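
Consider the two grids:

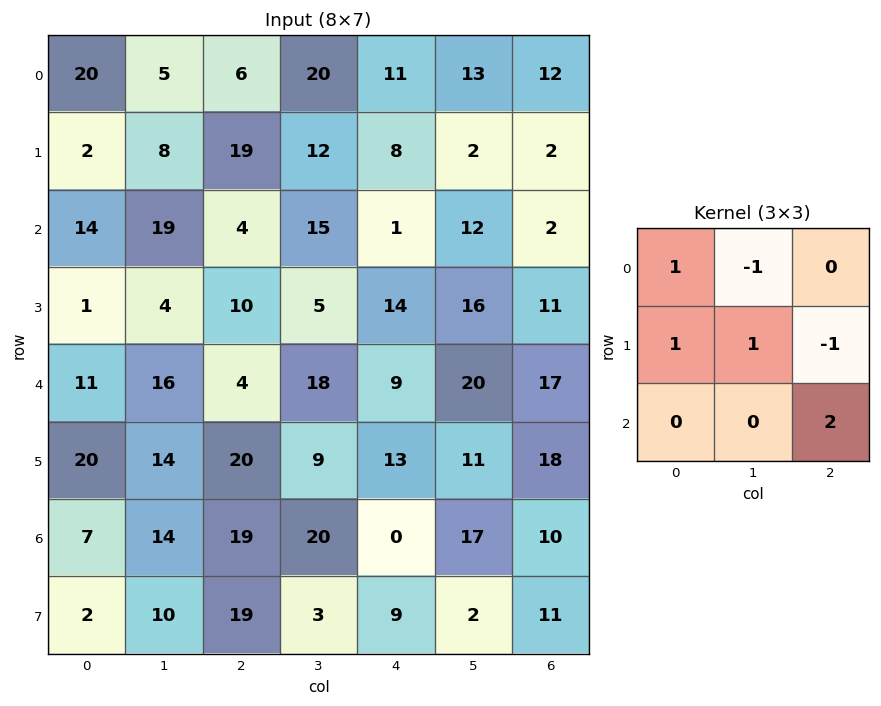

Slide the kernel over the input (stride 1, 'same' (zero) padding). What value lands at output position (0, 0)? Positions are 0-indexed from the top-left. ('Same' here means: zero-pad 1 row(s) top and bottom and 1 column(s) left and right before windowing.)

The receptive field on the zero-padded input at this output position is [0 0 0 / 0 20 5 / 0 2 8]. Elementwise product with the kernel and sum: 0·1 + 0·-1 + 0·1 + 20·1 + 5·-1 + 8·2.

31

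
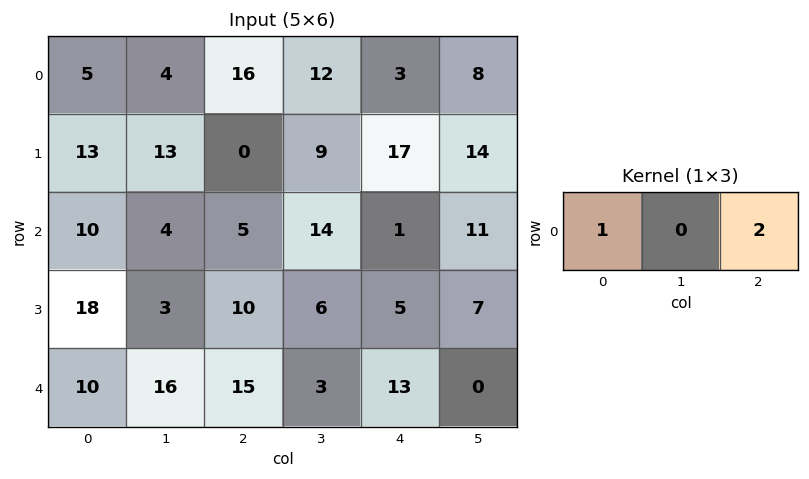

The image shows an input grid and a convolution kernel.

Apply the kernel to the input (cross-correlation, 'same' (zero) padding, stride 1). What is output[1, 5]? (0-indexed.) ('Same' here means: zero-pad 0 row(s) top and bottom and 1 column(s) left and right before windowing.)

17

The receptive field on the zero-padded input at this output position is [17 14 0]. Elementwise product with the kernel and sum: 17·1 + 0·2.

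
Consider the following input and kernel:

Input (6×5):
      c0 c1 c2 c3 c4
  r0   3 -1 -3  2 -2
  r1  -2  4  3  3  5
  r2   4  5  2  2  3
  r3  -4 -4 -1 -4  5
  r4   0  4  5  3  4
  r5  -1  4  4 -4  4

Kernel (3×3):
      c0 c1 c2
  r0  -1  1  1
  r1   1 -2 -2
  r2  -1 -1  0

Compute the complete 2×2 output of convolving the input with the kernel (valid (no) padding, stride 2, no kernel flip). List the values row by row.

Output[0,0]: The receptive field on the input at this output position is [3 -1 -3 / -2 4 3 / 4 5 2]. Elementwise product with the kernel and sum: 3·-1 + -1·1 + -3·1 + -2·1 + 4·-2 + 3·-2 + 4·-1 + 5·-1.
Output[0,1]: The receptive field on the input at this output position is [-3 2 -2 / 3 3 5 / 2 2 3]. Elementwise product with the kernel and sum: -3·-1 + 2·1 + -2·1 + 3·1 + 3·-2 + 5·-2 + 2·-1 + 2·-1.

-32 -14
5 -8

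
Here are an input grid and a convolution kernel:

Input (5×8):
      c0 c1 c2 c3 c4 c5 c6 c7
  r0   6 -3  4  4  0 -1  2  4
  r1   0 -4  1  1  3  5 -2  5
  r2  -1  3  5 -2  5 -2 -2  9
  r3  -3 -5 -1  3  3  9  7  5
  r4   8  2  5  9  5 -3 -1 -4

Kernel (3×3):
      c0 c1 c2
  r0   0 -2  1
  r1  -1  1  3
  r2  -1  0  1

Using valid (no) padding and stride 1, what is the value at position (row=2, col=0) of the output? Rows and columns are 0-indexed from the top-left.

The receptive field on the input at this output position is [-1 3 5 / -3 -5 -1 / 8 2 5]. Elementwise product with the kernel and sum: 3·-2 + 5·1 + -3·-1 + -5·1 + -1·3 + 8·-1 + 5·1.

-9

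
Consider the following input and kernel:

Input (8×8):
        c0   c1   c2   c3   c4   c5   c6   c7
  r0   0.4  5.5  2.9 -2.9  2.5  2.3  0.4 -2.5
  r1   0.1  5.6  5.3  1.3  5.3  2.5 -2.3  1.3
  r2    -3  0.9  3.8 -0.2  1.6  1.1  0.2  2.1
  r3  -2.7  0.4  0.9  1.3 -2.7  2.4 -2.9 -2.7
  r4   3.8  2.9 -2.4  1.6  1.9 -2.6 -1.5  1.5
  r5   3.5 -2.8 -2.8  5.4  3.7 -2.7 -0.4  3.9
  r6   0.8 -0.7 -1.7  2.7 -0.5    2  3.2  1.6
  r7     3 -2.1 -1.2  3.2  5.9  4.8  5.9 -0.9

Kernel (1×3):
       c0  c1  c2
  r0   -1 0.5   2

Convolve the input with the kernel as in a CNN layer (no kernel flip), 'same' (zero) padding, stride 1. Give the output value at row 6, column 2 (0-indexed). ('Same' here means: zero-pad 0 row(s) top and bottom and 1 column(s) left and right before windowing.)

The receptive field on the zero-padded input at this output position is [-0.7 -1.7 2.7]. Elementwise product with the kernel and sum: -0.7·-1 + -1.7·0.5 + 2.7·2.

5.25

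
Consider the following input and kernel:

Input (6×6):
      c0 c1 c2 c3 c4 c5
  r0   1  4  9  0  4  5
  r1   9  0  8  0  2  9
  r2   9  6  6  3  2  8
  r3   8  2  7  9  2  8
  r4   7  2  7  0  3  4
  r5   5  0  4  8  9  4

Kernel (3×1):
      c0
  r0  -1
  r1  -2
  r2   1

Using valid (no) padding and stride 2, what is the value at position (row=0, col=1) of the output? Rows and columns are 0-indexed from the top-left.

-19

The receptive field on the input at this output position is [9 / 8 / 6]. Elementwise product with the kernel and sum: 9·-1 + 8·-2 + 6·1.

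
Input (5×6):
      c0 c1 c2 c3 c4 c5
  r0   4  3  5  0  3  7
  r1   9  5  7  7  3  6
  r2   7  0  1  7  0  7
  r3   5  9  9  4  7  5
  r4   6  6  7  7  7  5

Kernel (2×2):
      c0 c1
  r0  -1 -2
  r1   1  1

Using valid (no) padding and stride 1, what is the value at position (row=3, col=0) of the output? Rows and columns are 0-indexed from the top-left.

The receptive field on the input at this output position is [5 9 / 6 6]. Elementwise product with the kernel and sum: 5·-1 + 9·-2 + 6·1 + 6·1.

-11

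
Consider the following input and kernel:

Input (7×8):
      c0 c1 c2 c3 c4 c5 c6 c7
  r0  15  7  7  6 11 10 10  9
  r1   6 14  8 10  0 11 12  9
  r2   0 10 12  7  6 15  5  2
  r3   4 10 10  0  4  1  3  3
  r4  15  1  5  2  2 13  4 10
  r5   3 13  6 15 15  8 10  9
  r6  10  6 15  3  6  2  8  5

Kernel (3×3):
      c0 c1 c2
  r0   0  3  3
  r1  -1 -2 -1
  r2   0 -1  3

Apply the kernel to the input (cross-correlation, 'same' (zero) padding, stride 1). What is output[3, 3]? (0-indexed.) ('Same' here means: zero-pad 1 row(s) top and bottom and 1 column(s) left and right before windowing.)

29

The receptive field on the zero-padded input at this output position is [12 7 6 / 10 0 4 / 5 2 2]. Elementwise product with the kernel and sum: 7·3 + 6·3 + 10·-1 + 0·-2 + 4·-1 + 2·-1 + 2·3.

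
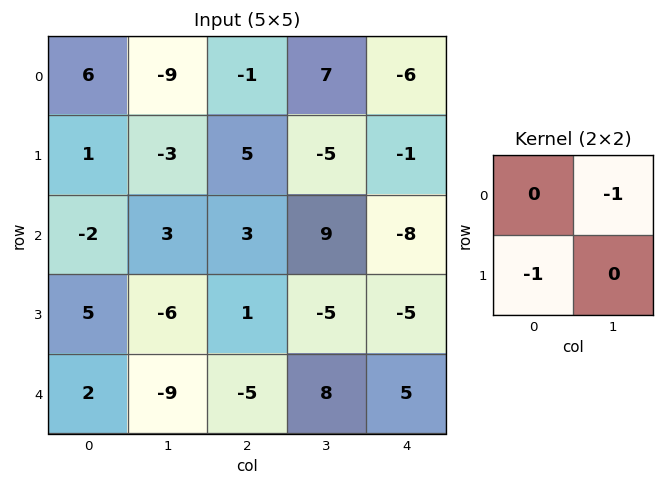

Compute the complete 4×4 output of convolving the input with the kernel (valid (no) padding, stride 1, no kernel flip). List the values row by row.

8 4 -12 11
5 -8 2 -8
-8 3 -10 13
4 8 10 -3

Output[0,0]: The receptive field on the input at this output position is [6 -9 / 1 -3]. Elementwise product with the kernel and sum: -9·-1 + 1·-1.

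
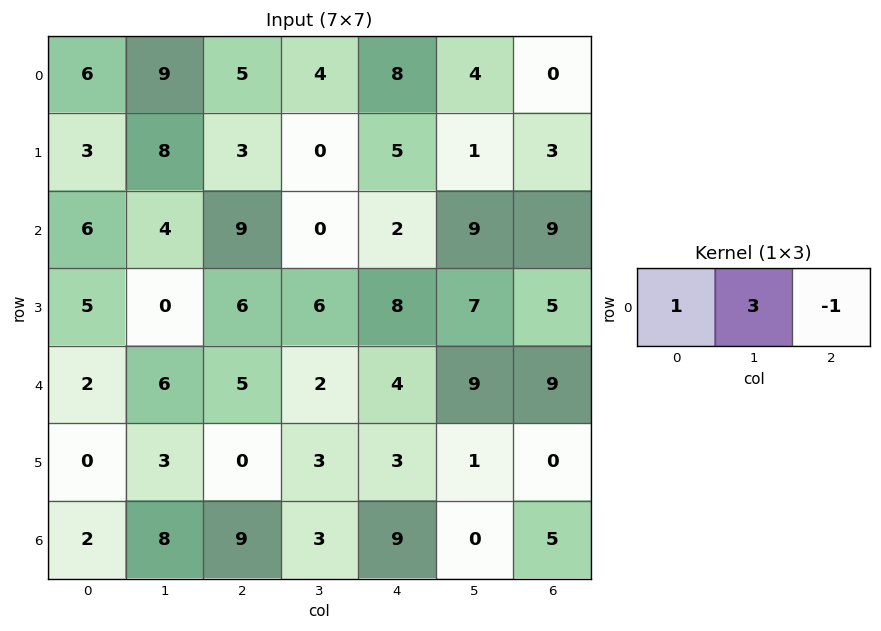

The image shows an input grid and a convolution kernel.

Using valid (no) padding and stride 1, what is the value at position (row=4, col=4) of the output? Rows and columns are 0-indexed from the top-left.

22

The receptive field on the input at this output position is [4 9 9]. Elementwise product with the kernel and sum: 4·1 + 9·3 + 9·-1.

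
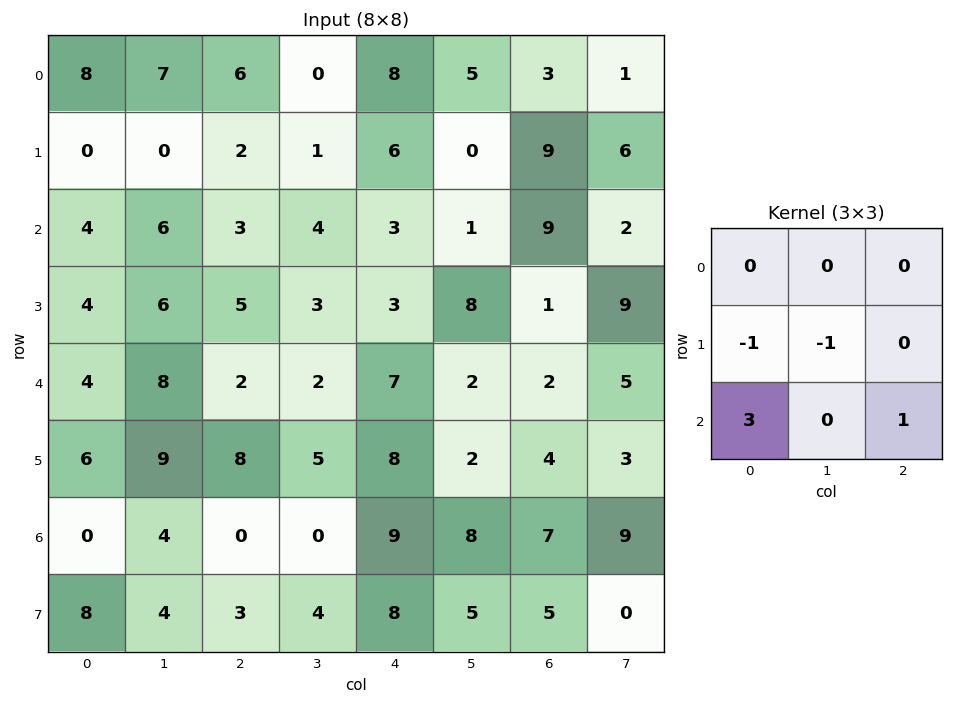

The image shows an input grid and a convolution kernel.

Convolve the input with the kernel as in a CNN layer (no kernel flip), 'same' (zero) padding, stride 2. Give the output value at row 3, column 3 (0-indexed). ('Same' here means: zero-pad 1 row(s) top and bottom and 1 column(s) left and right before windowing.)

0

The receptive field on the zero-padded input at this output position is [2 4 3 / 8 7 9 / 5 5 0]. Elementwise product with the kernel and sum: 8·-1 + 7·-1 + 5·3 + 0·1.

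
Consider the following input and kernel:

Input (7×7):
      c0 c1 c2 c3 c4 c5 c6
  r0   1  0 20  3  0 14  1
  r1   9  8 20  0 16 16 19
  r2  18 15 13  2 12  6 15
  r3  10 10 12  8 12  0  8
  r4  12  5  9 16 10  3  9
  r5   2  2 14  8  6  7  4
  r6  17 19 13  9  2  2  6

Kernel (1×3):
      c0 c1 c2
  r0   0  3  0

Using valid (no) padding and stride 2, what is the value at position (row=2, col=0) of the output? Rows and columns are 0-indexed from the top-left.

15

The receptive field on the input at this output position is [12 5 9]. Elementwise product with the kernel and sum: 5·3.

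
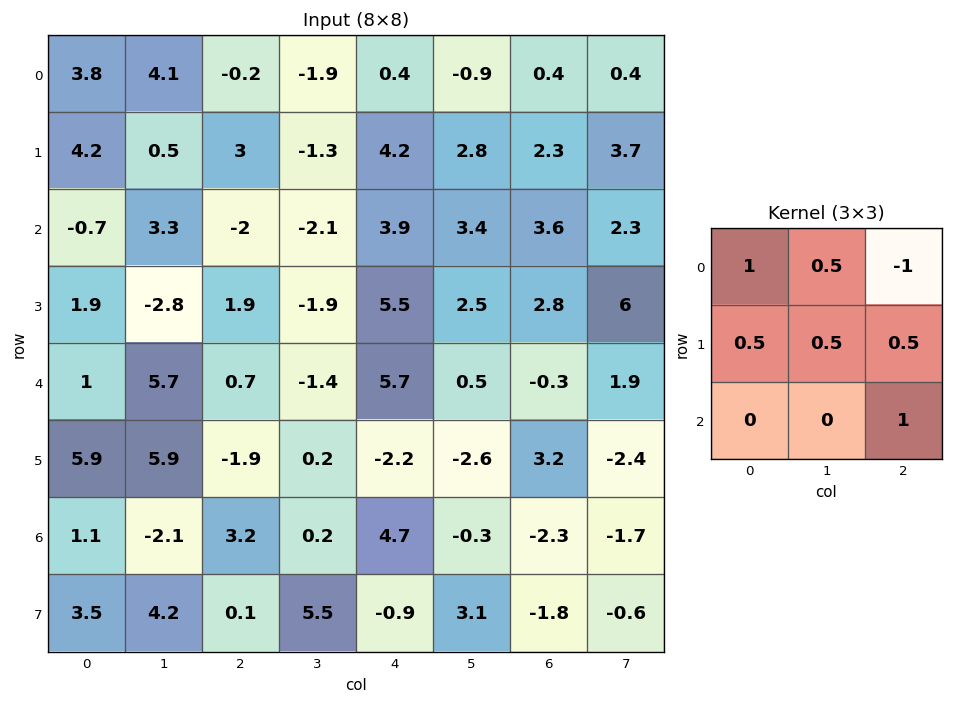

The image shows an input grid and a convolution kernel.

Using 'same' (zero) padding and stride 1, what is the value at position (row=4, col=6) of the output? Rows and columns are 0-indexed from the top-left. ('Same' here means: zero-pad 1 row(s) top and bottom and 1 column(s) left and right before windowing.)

-3.45

The receptive field on the zero-padded input at this output position is [2.5 2.8 6 / 0.5 -0.3 1.9 / -2.6 3.2 -2.4]. Elementwise product with the kernel and sum: 2.5·1 + 2.8·0.5 + 6·-1 + 0.5·0.5 + -0.3·0.5 + 1.9·0.5 + -2.4·1.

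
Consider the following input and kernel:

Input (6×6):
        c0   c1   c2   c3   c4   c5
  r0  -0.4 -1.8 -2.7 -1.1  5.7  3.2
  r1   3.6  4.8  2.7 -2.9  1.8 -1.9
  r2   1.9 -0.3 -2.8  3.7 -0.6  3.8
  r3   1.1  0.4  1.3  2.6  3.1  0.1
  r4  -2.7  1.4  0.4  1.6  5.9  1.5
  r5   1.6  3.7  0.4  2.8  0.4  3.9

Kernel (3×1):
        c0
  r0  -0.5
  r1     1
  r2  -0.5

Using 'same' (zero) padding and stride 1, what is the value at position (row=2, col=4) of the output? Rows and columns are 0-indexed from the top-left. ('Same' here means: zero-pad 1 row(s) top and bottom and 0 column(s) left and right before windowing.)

-3.05

The receptive field on the zero-padded input at this output position is [1.8 / -0.6 / 3.1]. Elementwise product with the kernel and sum: 1.8·-0.5 + -0.6·1 + 3.1·-0.5.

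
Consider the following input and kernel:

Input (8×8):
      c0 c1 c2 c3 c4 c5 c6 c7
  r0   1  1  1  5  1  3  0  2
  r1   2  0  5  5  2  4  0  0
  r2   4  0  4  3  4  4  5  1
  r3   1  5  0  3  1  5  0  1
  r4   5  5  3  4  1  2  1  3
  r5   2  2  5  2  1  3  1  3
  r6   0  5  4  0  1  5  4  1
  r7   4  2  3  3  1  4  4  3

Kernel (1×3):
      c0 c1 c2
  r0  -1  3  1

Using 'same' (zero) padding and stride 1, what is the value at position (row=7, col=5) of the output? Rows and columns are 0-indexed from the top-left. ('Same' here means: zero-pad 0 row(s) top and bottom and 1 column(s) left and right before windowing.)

15

The receptive field on the zero-padded input at this output position is [1 4 4]. Elementwise product with the kernel and sum: 1·-1 + 4·3 + 4·1.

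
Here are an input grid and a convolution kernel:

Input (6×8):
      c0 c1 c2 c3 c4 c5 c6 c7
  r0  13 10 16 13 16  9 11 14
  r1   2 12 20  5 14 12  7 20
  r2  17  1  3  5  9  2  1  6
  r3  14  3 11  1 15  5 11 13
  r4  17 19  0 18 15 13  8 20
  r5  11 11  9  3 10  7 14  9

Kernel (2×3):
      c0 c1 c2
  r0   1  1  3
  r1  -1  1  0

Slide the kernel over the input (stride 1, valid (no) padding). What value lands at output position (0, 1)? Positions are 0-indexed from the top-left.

73

The receptive field on the input at this output position is [10 16 13 / 12 20 5]. Elementwise product with the kernel and sum: 10·1 + 16·1 + 13·3 + 12·-1 + 20·1.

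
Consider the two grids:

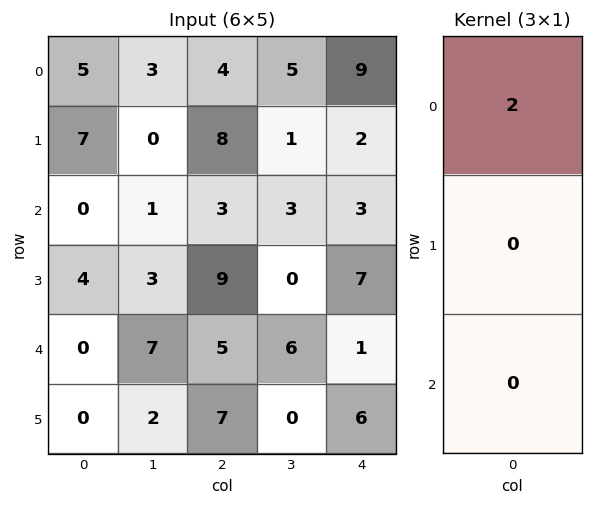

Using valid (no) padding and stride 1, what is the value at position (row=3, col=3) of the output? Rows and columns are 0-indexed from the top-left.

The receptive field on the input at this output position is [0 / 6 / 0]. Elementwise product with the kernel and sum: 0·2.

0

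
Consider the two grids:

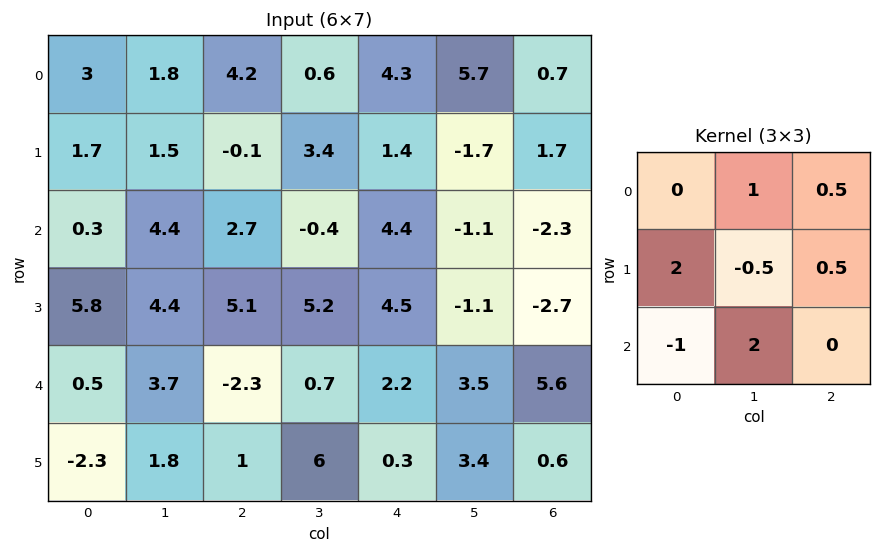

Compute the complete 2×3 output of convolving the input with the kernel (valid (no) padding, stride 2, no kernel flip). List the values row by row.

Output[0,0]: The receptive field on the input at this output position is [3 1.8 4.2 / 1.7 1.5 -0.1 / 0.3 4.4 2.7]. Elementwise product with the kernel and sum: 1.8·1 + 4.2·0.5 + 1.7·2 + 1.5·-0.5 + -0.1·0.5 + 0.3·-1 + 4.4·2.
Output[0,1]: The receptive field on the input at this output position is [4.2 0.6 4.3 / -0.1 3.4 1.4 / 2.7 -0.4 4.4]. Elementwise product with the kernel and sum: 0.6·1 + 4.3·0.5 + -0.1·2 + 3.4·-0.5 + 1.4·0.5 + 2.7·-1 + -0.4·2.

15 -1.95 3.95
24.6 15.35 10.75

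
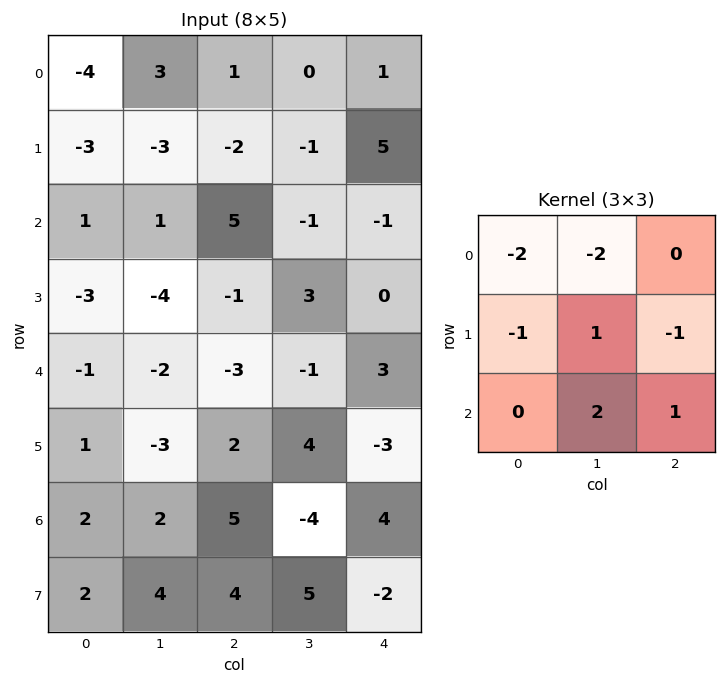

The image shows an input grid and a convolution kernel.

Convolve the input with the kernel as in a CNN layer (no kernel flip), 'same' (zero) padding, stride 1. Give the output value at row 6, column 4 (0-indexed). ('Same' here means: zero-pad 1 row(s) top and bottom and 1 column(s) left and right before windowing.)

The receptive field on the zero-padded input at this output position is [4 -3 0 / -4 4 0 / 5 -2 0]. Elementwise product with the kernel and sum: 4·-2 + -3·-2 + -4·-1 + 4·1 + 0·-1 + -2·2 + 0·1.

2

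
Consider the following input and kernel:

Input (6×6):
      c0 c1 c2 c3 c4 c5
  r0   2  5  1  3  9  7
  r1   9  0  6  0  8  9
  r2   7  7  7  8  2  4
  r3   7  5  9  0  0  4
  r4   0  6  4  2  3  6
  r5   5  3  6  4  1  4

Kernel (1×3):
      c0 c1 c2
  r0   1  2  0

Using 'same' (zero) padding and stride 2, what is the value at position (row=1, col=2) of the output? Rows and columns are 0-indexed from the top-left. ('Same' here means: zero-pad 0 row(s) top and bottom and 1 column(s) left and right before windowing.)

The receptive field on the zero-padded input at this output position is [8 2 4]. Elementwise product with the kernel and sum: 8·1 + 2·2.

12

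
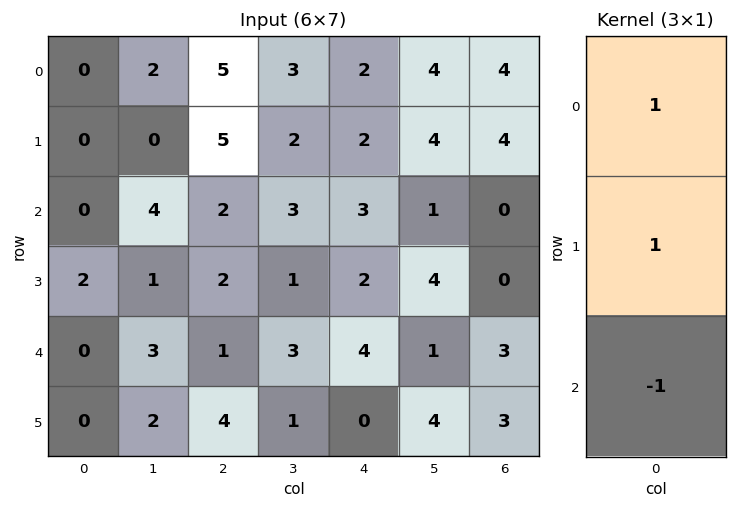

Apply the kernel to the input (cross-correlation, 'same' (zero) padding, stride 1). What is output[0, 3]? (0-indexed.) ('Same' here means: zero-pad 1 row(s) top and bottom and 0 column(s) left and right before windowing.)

1

The receptive field on the zero-padded input at this output position is [0 / 3 / 2]. Elementwise product with the kernel and sum: 0·1 + 3·1 + 2·-1.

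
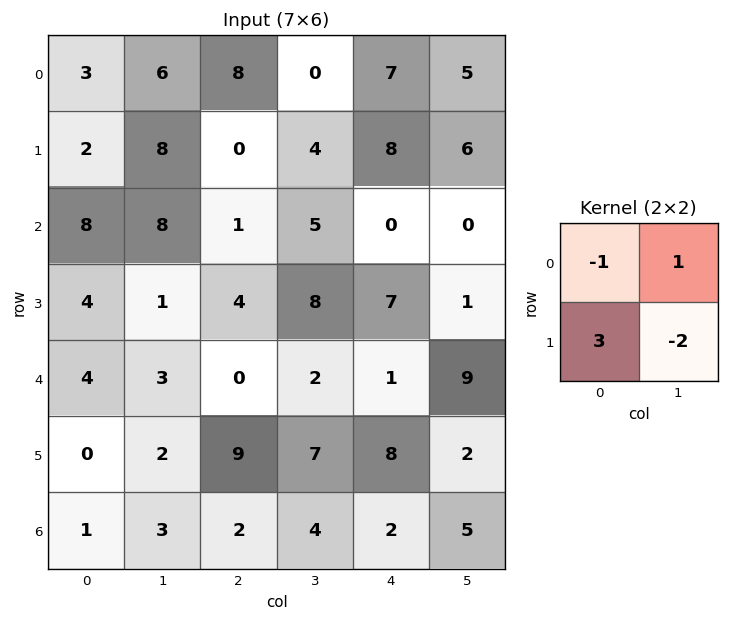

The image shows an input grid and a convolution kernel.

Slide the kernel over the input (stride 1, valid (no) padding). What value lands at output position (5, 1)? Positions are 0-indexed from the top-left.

The receptive field on the input at this output position is [2 9 / 3 2]. Elementwise product with the kernel and sum: 2·-1 + 9·1 + 3·3 + 2·-2.

12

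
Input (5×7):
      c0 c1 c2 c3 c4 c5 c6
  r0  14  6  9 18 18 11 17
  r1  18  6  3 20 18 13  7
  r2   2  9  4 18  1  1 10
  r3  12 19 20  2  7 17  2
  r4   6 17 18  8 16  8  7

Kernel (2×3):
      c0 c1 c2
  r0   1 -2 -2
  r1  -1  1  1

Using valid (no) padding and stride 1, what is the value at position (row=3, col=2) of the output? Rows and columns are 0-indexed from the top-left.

8

The receptive field on the input at this output position is [20 2 7 / 18 8 16]. Elementwise product with the kernel and sum: 20·1 + 2·-2 + 7·-2 + 18·-1 + 8·1 + 16·1.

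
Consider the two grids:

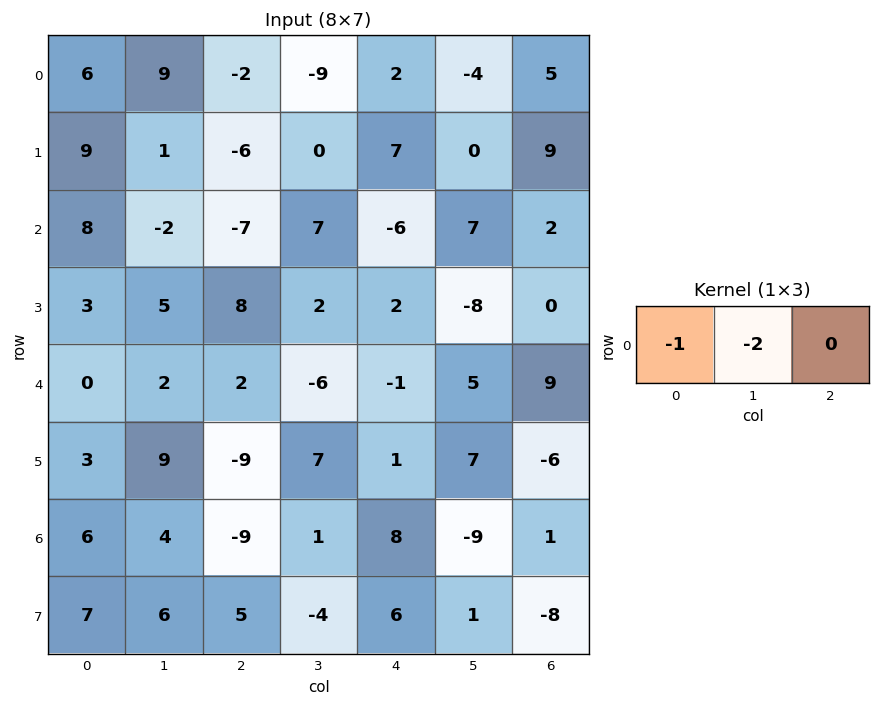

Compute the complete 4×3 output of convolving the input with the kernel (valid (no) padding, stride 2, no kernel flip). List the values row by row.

-24 20 6
-4 -7 -8
-4 10 -9
-14 7 10

Output[0,0]: The receptive field on the input at this output position is [6 9 -2]. Elementwise product with the kernel and sum: 6·-1 + 9·-2.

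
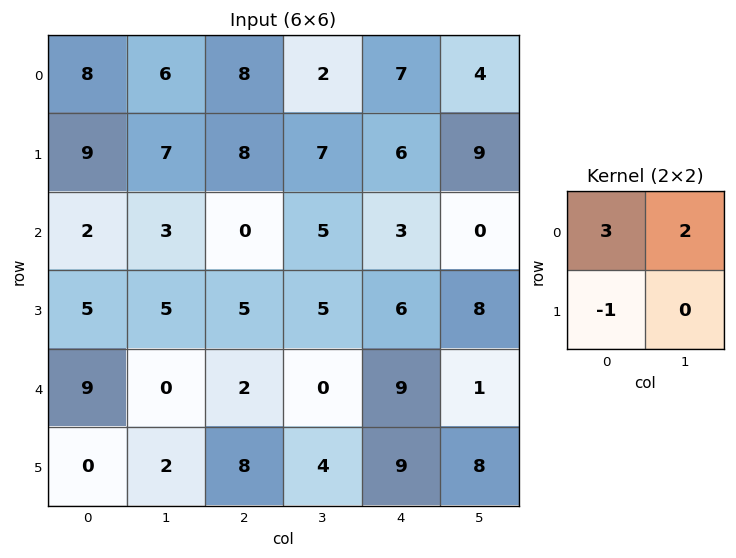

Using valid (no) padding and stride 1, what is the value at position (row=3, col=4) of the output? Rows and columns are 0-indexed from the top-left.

25

The receptive field on the input at this output position is [6 8 / 9 1]. Elementwise product with the kernel and sum: 6·3 + 8·2 + 9·-1.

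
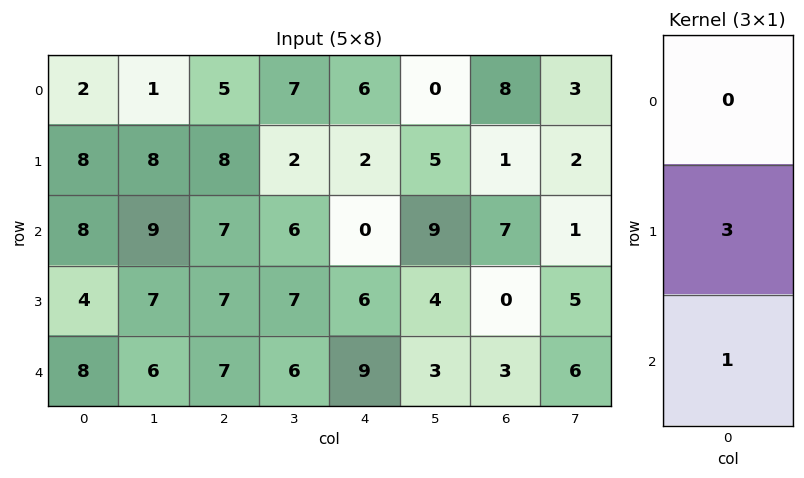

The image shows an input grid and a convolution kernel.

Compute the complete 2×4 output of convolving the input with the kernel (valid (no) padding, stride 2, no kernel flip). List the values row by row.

Output[0,0]: The receptive field on the input at this output position is [2 / 8 / 8]. Elementwise product with the kernel and sum: 8·3 + 8·1.

32 31 6 10
20 28 27 3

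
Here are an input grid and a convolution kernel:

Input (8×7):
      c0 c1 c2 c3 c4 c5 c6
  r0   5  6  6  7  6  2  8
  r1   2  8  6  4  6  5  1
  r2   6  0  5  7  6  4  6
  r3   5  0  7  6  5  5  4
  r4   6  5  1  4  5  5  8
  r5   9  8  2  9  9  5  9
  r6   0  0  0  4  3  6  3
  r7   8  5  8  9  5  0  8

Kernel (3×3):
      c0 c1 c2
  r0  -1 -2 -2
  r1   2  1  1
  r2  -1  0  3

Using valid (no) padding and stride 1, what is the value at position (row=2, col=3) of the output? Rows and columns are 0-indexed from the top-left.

6

The receptive field on the input at this output position is [7 6 4 / 6 5 5 / 4 5 5]. Elementwise product with the kernel and sum: 7·-1 + 6·-2 + 4·-2 + 6·2 + 5·1 + 5·1 + 4·-1 + 5·3.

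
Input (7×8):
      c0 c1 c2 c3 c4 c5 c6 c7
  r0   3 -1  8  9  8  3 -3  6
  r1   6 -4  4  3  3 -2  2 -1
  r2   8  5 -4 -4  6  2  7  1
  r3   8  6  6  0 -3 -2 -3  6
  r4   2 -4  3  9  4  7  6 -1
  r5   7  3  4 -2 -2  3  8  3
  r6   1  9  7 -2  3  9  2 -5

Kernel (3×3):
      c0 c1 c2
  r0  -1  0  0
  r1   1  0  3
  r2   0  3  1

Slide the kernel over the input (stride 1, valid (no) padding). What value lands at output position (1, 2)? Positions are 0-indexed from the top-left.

The receptive field on the input at this output position is [4 3 3 / -4 -4 6 / 6 0 -3]. Elementwise product with the kernel and sum: 4·-1 + -4·1 + 6·3 + 0·3 + -3·1.

7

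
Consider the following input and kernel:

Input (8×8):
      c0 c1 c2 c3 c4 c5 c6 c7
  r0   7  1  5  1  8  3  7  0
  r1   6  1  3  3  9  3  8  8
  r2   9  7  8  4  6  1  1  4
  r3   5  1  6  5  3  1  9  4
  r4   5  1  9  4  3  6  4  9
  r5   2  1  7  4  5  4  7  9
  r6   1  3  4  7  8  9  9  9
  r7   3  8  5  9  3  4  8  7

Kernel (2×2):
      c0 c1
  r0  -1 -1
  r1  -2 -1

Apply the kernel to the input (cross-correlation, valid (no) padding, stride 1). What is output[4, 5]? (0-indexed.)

The receptive field on the input at this output position is [6 4 / 4 7]. Elementwise product with the kernel and sum: 6·-1 + 4·-1 + 4·-2 + 7·-1.

-25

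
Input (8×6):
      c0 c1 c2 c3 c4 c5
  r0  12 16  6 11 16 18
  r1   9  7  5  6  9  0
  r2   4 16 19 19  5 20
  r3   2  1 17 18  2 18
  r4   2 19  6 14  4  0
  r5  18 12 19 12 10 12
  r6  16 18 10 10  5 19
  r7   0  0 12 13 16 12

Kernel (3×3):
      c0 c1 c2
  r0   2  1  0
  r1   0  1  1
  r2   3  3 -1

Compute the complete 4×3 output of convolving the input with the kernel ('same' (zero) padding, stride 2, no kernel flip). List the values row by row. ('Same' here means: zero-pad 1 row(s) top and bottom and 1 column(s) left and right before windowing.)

Output[0,0]: The receptive field on the zero-padded input at this output position is [0 0 0 / 0 12 16 / 0 9 7]. Elementwise product with the kernel and sum: 0·2 + 0·1 + 12·1 + 16·1 + 0·3 + 9·3 + 7·-1.

48 47 79
34 93 88
65 120 96
52 86 133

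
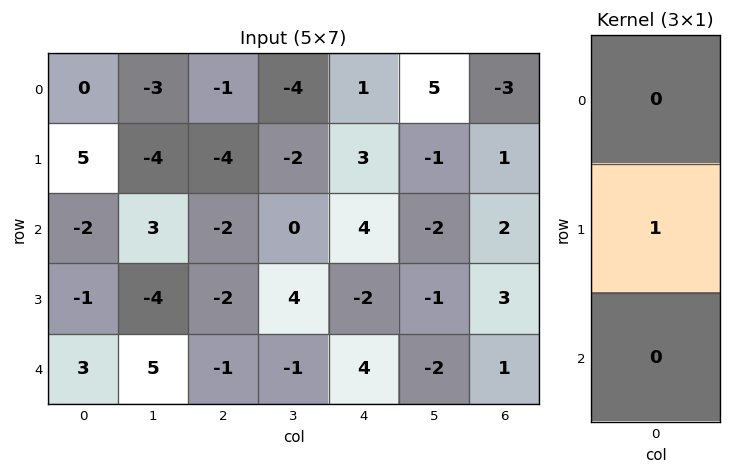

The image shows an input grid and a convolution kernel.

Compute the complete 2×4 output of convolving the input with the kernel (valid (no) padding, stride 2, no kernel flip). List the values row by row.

5 -4 3 1
-1 -2 -2 3

Output[0,0]: The receptive field on the input at this output position is [0 / 5 / -2]. Elementwise product with the kernel and sum: 5·1.
Output[0,1]: The receptive field on the input at this output position is [-1 / -4 / -2]. Elementwise product with the kernel and sum: -4·1.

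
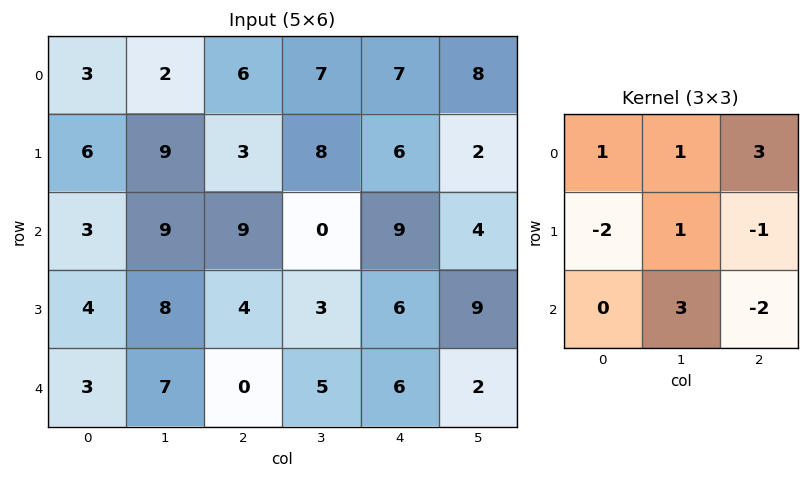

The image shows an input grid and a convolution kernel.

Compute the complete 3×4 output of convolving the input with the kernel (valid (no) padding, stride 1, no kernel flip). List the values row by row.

Output[0,0]: The receptive field on the input at this output position is [3 2 6 / 6 9 3 / 3 9 9]. Elementwise product with the kernel and sum: 3·1 + 2·1 + 6·3 + 6·-2 + 9·1 + 3·-1 + 9·3 + 9·-2.
Output[0,1]: The receptive field on the input at this output position is [2 6 7 / 9 3 8 / 9 9 0]. Elementwise product with the kernel and sum: 2·1 + 6·1 + 7·3 + 9·-2 + 3·1 + 8·-1 + 9·3 + 0·-2.

26 33 12 45
34 33 -1 25
56 -7 28 26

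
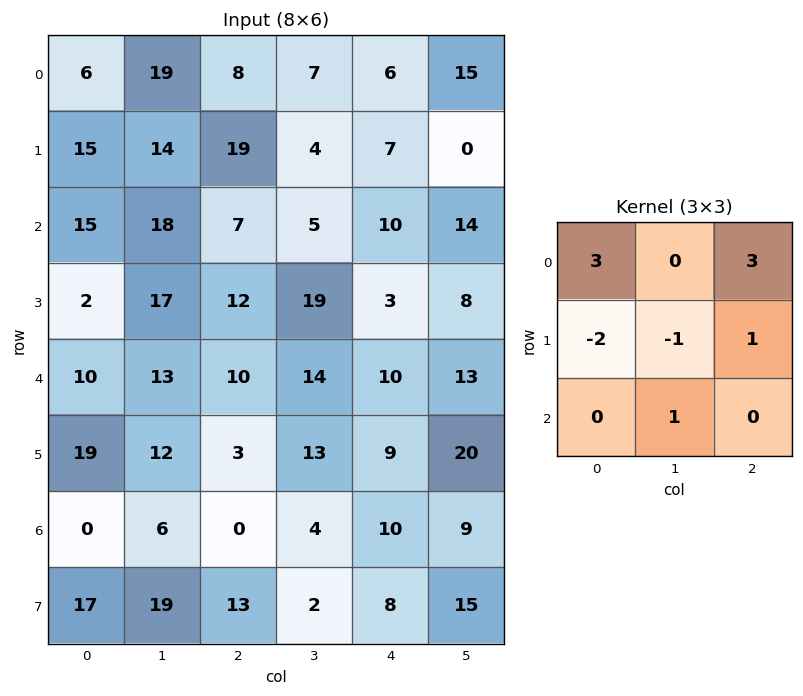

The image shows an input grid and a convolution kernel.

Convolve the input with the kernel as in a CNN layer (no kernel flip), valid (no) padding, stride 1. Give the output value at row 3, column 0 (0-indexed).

31

The receptive field on the input at this output position is [2 17 12 / 10 13 10 / 19 12 3]. Elementwise product with the kernel and sum: 2·3 + 12·3 + 10·-2 + 13·-1 + 10·1 + 12·1.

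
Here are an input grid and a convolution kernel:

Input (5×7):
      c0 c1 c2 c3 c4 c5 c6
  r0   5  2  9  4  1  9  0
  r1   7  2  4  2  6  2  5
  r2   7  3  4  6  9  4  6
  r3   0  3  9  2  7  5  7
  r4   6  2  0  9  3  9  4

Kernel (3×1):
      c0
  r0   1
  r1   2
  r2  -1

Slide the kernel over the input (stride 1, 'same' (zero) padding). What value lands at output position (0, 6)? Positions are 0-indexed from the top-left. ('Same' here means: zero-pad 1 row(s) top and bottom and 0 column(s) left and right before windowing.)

The receptive field on the zero-padded input at this output position is [0 / 0 / 5]. Elementwise product with the kernel and sum: 0·1 + 0·2 + 5·-1.

-5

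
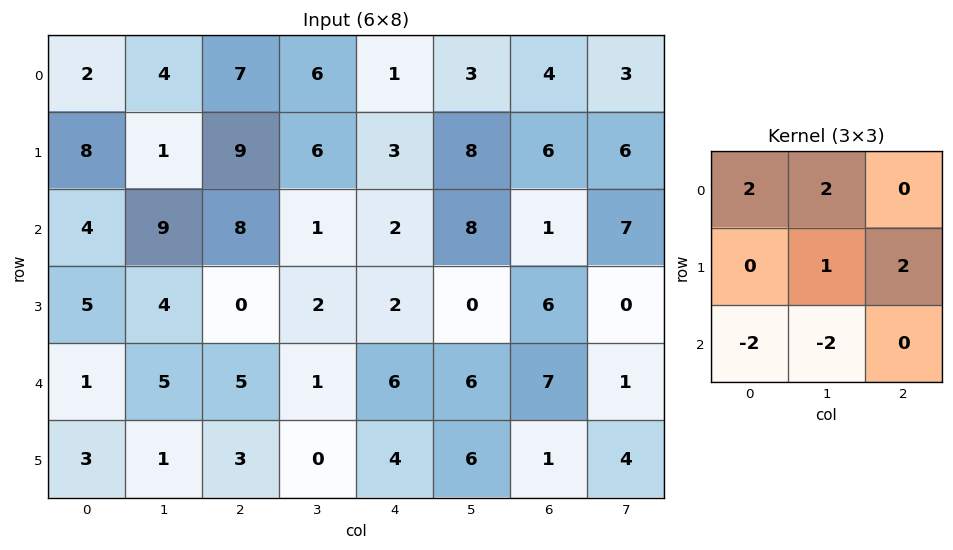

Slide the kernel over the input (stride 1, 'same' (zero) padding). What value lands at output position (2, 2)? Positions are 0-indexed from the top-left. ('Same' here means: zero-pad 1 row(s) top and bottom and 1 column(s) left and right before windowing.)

22

The receptive field on the zero-padded input at this output position is [1 9 6 / 9 8 1 / 4 0 2]. Elementwise product with the kernel and sum: 1·2 + 9·2 + 8·1 + 1·2 + 4·-2 + 0·-2.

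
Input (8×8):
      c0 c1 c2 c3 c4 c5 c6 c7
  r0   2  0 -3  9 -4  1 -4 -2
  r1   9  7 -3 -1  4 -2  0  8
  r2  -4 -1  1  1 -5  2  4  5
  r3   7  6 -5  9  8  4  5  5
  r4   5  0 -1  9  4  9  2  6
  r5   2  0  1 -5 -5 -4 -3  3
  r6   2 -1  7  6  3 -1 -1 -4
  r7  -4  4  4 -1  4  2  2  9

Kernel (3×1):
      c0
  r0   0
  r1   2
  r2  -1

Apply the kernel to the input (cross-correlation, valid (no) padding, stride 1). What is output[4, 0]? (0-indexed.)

The receptive field on the input at this output position is [5 / 2 / 2]. Elementwise product with the kernel and sum: 2·2 + 2·-1.

2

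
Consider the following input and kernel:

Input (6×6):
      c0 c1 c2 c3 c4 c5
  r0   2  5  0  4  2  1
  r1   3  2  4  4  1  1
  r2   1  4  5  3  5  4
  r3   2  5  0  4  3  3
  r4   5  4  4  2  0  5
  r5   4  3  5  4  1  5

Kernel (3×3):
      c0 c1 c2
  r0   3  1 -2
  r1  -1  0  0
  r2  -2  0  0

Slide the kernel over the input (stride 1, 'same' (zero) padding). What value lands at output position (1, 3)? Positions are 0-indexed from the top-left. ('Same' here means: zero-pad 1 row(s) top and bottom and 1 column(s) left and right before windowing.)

-14

The receptive field on the zero-padded input at this output position is [0 4 2 / 4 4 1 / 5 3 5]. Elementwise product with the kernel and sum: 0·3 + 4·1 + 2·-2 + 4·-1 + 5·-2.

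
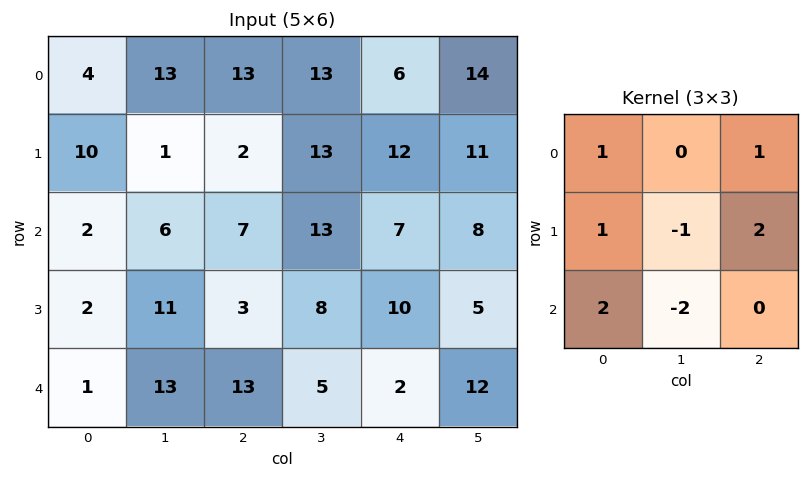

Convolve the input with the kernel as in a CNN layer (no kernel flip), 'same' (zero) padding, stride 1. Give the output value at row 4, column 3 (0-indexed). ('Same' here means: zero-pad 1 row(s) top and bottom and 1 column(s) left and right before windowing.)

25

The receptive field on the zero-padded input at this output position is [3 8 10 / 13 5 2 / 0 0 0]. Elementwise product with the kernel and sum: 3·1 + 10·1 + 13·1 + 5·-1 + 2·2 + 0·2 + 0·-2.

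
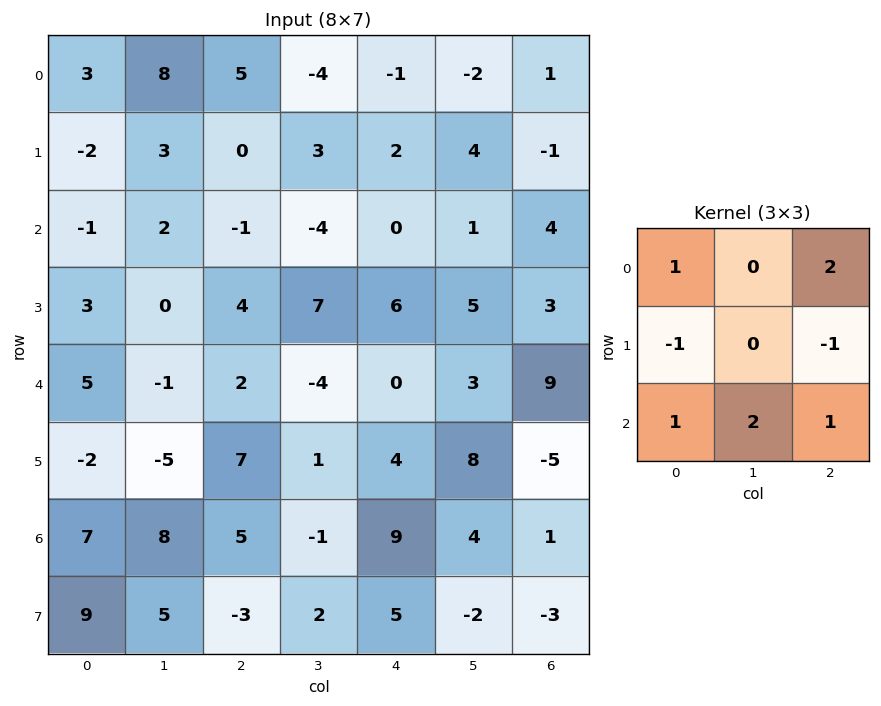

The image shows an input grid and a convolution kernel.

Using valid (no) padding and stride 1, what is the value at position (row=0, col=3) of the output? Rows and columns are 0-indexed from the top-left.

-18

The receptive field on the input at this output position is [-4 -1 -2 / 3 2 4 / -4 0 1]. Elementwise product with the kernel and sum: -4·1 + -2·2 + 3·-1 + 4·-1 + -4·1 + 0·2 + 1·1.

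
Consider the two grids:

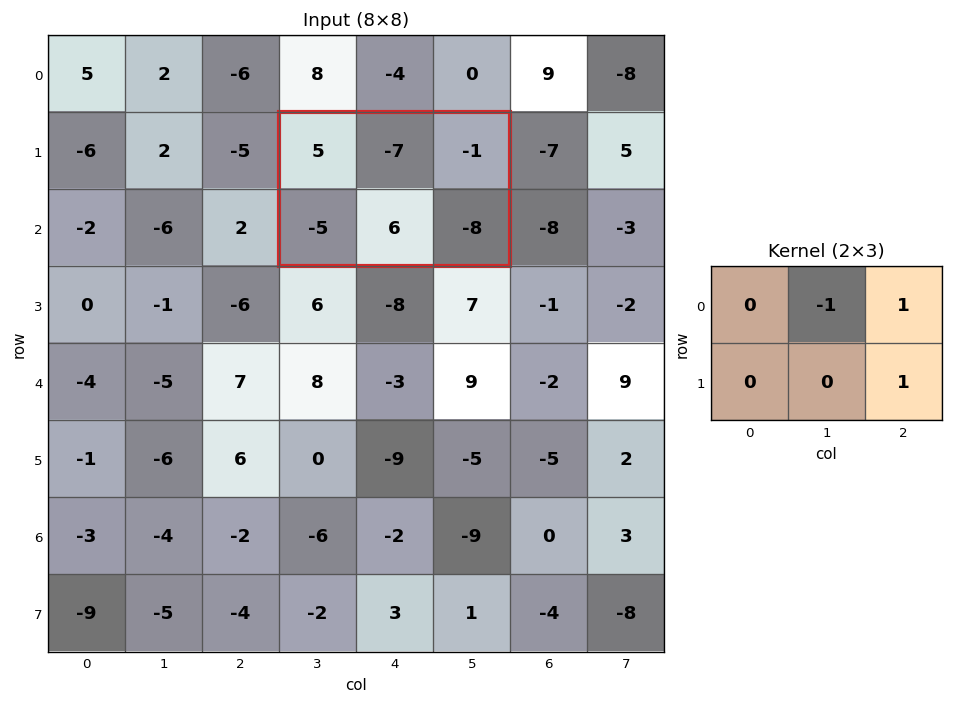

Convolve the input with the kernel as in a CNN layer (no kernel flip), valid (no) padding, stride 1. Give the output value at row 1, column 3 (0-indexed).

-2

The receptive field on the input at this output position is [5 -7 -1 / -5 6 -8]. Elementwise product with the kernel and sum: -7·-1 + -1·1 + -8·1.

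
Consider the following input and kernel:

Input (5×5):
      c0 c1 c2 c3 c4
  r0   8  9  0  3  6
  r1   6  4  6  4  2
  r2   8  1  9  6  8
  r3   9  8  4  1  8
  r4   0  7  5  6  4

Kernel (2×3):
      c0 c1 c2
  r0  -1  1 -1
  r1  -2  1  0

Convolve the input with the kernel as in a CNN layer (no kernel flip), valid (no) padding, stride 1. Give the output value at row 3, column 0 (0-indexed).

2

The receptive field on the input at this output position is [9 8 4 / 0 7 5]. Elementwise product with the kernel and sum: 9·-1 + 8·1 + 4·-1 + 0·-2 + 7·1.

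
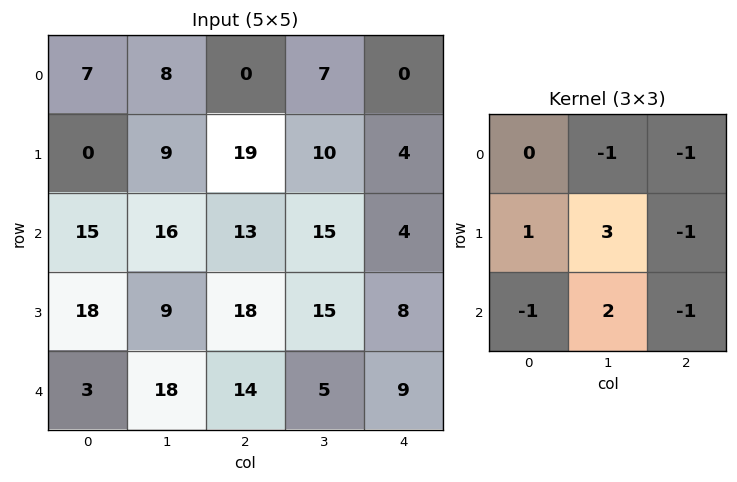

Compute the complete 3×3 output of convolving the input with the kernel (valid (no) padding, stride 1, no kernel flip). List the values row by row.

4 44 51
4 23 44
17 25 23

Output[0,0]: The receptive field on the input at this output position is [7 8 0 / 0 9 19 / 15 16 13]. Elementwise product with the kernel and sum: 8·-1 + 0·-1 + 0·1 + 9·3 + 19·-1 + 15·-1 + 16·2 + 13·-1.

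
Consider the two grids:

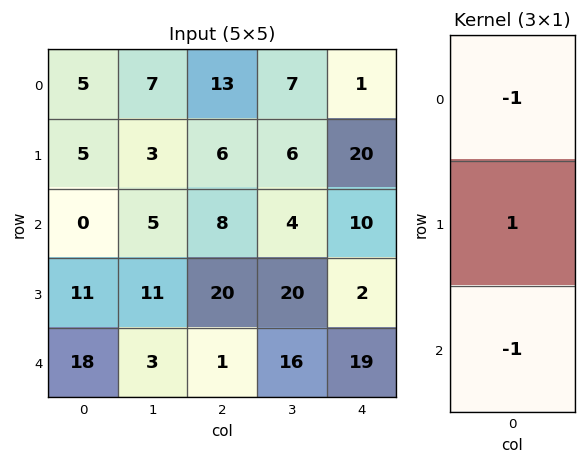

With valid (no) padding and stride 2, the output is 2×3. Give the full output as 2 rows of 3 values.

Output[0,0]: The receptive field on the input at this output position is [5 / 5 / 0]. Elementwise product with the kernel and sum: 5·-1 + 5·1 + 0·-1.

0 -15 9
-7 11 -27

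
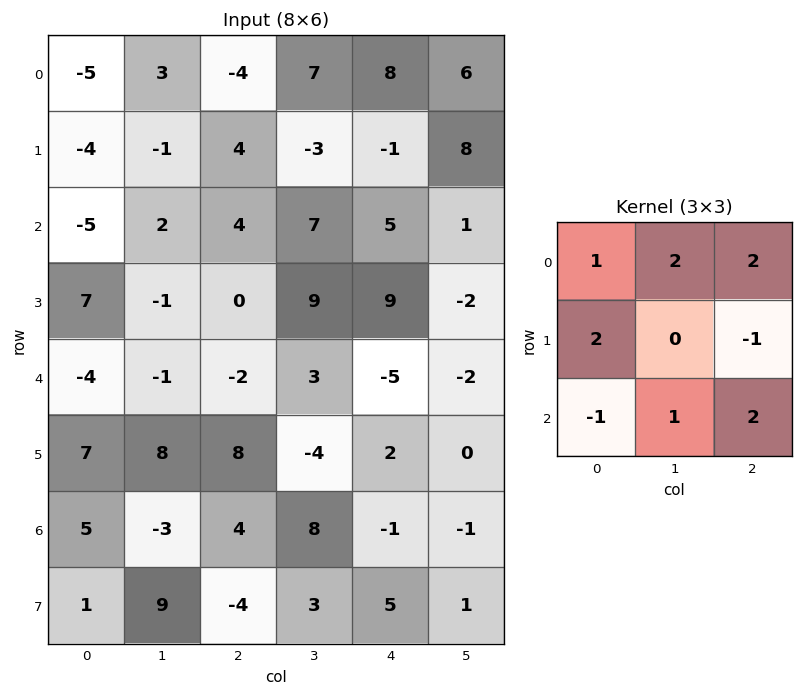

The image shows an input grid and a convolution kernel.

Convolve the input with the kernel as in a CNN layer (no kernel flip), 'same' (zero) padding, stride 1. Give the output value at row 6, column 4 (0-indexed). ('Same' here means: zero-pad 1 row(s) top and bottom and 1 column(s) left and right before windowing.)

The receptive field on the zero-padded input at this output position is [-4 2 0 / 8 -1 -1 / 3 5 1]. Elementwise product with the kernel and sum: -4·1 + 2·2 + 0·2 + 8·2 + -1·-1 + 3·-1 + 5·1 + 1·2.

21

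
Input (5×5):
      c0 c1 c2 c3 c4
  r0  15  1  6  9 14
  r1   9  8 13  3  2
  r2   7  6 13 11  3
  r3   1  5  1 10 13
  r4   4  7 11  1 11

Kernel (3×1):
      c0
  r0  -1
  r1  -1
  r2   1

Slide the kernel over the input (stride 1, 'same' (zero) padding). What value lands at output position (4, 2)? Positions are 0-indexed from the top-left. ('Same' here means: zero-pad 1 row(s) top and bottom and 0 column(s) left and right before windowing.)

The receptive field on the zero-padded input at this output position is [1 / 11 / 0]. Elementwise product with the kernel and sum: 1·-1 + 11·-1 + 0·1.

-12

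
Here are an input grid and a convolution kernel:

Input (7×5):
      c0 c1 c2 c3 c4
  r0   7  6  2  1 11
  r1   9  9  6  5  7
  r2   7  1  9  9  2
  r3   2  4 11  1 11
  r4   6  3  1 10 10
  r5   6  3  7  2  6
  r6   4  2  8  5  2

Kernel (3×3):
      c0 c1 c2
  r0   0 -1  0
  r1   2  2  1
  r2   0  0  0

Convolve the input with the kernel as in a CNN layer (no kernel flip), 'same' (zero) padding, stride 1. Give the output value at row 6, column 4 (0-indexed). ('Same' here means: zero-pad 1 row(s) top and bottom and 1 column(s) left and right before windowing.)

The receptive field on the zero-padded input at this output position is [2 6 0 / 5 2 0 / 0 0 0]. Elementwise product with the kernel and sum: 6·-1 + 5·2 + 2·2 + 0·1.

8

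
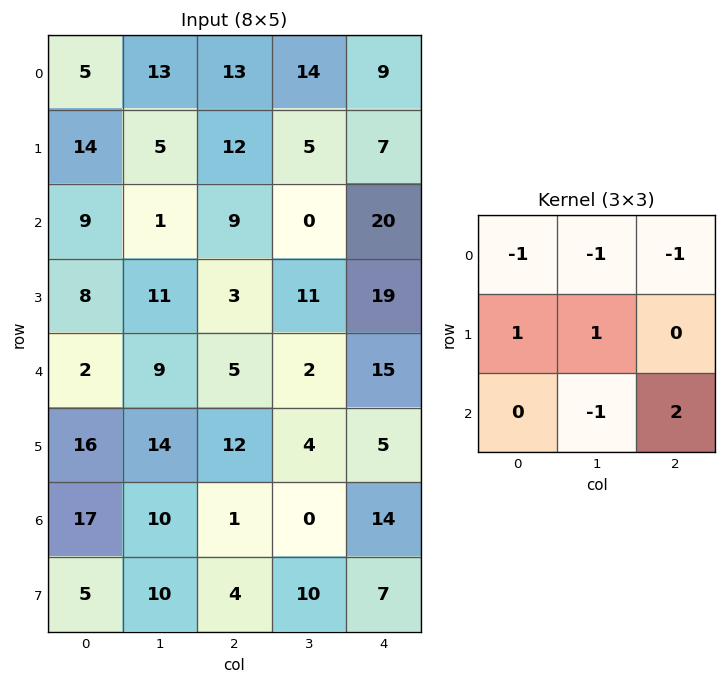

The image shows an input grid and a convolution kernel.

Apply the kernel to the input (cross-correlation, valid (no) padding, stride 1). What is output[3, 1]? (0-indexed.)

The receptive field on the input at this output position is [11 3 11 / 9 5 2 / 14 12 4]. Elementwise product with the kernel and sum: 11·-1 + 3·-1 + 11·-1 + 9·1 + 5·1 + 12·-1 + 4·2.

-15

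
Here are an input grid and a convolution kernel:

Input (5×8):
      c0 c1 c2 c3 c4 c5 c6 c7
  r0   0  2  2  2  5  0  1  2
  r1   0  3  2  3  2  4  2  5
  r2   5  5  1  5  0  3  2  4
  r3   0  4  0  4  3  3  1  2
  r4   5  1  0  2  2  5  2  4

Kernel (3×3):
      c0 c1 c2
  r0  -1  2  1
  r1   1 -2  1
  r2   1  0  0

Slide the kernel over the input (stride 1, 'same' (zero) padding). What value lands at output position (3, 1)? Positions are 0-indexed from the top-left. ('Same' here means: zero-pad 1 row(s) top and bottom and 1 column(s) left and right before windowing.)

The receptive field on the zero-padded input at this output position is [5 5 1 / 0 4 0 / 5 1 0]. Elementwise product with the kernel and sum: 5·-1 + 5·2 + 1·1 + 0·1 + 4·-2 + 0·1 + 5·1.

3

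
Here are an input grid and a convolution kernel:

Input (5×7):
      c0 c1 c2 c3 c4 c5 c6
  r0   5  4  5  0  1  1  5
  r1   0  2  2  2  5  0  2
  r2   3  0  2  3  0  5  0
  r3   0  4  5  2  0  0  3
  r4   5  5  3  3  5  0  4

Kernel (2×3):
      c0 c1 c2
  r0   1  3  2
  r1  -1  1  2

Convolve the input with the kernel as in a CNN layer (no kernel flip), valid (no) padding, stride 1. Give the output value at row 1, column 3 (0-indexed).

The receptive field on the input at this output position is [2 5 0 / 3 0 5]. Elementwise product with the kernel and sum: 2·1 + 5·3 + 0·2 + 3·-1 + 0·1 + 5·2.

24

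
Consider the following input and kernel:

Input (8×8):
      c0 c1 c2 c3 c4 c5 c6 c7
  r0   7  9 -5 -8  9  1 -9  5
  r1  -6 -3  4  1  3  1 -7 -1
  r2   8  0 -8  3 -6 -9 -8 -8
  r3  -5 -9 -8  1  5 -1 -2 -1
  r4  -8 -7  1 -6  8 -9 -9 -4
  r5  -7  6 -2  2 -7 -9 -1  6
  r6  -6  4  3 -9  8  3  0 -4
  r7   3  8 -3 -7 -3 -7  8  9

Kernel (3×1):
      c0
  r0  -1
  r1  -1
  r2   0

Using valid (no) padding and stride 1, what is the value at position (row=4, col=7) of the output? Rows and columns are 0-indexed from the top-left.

The receptive field on the input at this output position is [-4 / 6 / -4]. Elementwise product with the kernel and sum: -4·-1 + 6·-1.

-2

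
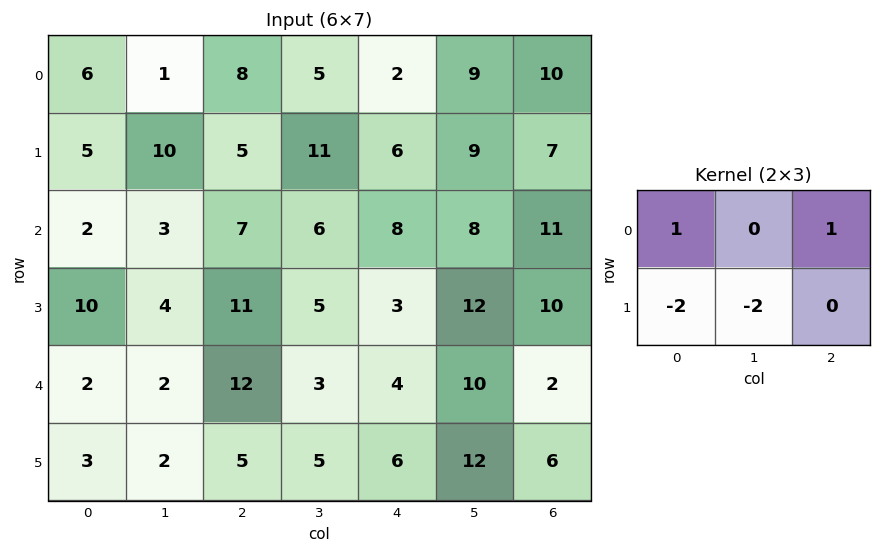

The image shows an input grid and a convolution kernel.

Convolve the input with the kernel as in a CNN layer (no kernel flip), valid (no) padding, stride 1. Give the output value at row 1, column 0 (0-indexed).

The receptive field on the input at this output position is [5 10 5 / 2 3 7]. Elementwise product with the kernel and sum: 5·1 + 5·1 + 2·-2 + 3·-2.

0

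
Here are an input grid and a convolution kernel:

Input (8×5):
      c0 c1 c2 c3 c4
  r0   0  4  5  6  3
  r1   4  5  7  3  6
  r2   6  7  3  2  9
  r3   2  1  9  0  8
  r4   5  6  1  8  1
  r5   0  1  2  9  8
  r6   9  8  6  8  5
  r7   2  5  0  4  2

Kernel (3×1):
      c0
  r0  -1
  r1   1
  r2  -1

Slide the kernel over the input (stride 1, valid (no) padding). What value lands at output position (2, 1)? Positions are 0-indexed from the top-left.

-12

The receptive field on the input at this output position is [7 / 1 / 6]. Elementwise product with the kernel and sum: 7·-1 + 1·1 + 6·-1.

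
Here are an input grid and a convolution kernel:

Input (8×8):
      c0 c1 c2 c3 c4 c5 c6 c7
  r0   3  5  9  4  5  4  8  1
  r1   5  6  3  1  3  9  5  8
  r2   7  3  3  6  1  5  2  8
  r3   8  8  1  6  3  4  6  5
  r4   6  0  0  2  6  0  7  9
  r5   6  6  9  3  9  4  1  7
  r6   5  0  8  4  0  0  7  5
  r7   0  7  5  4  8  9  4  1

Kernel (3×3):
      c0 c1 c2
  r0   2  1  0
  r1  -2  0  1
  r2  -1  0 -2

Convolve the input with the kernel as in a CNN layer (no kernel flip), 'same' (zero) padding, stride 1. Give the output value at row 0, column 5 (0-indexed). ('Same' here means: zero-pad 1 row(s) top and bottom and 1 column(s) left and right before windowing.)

The receptive field on the zero-padded input at this output position is [0 0 0 / 5 4 8 / 3 9 5]. Elementwise product with the kernel and sum: 0·2 + 0·1 + 5·-2 + 8·1 + 3·-1 + 5·-2.

-15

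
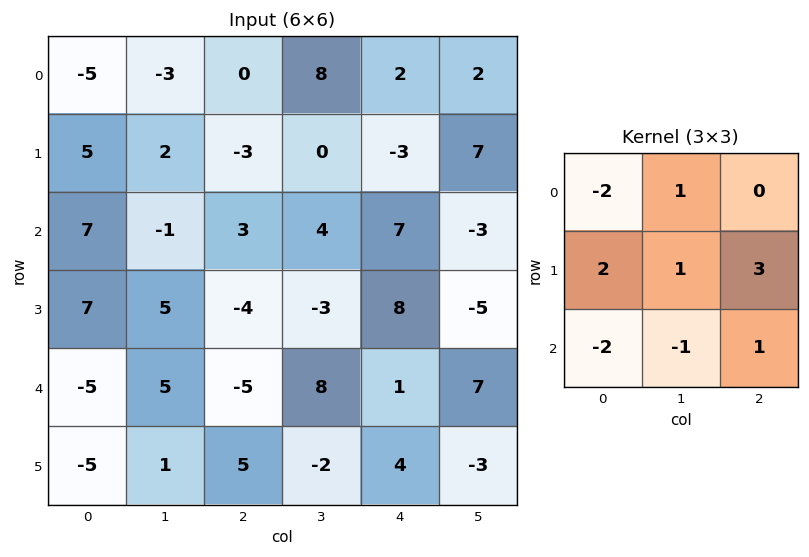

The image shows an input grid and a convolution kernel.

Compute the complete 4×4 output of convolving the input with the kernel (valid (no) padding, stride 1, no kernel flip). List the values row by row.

Output[0,0]: The receptive field on the input at this output position is [-5 -3 0 / 5 2 -3 / 7 -1 3]. Elementwise product with the kernel and sum: -5·-2 + -3·1 + 5·2 + 2·1 + -3·3 + 7·-2 + -1·-1 + 3·1.

0 10 -10 -14
-9 -3 56 -4
-8 5 14 -24
-15 6 2 49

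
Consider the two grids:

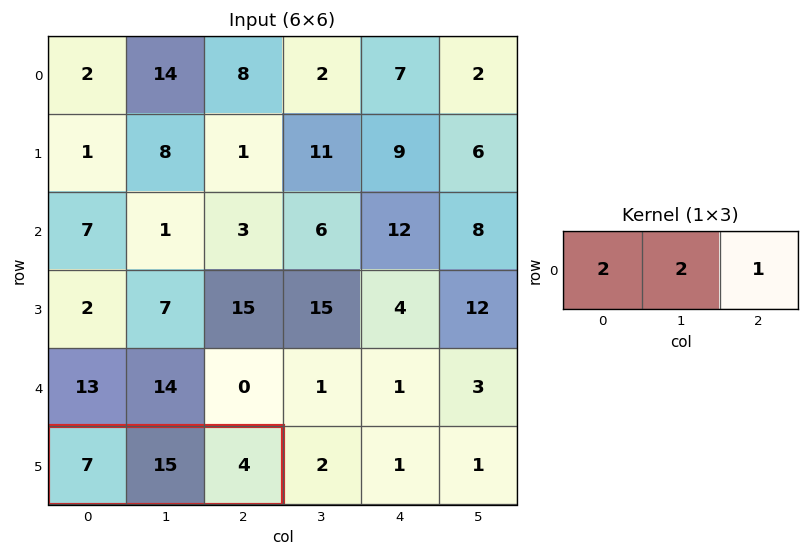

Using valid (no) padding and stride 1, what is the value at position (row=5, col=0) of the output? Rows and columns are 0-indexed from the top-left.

The receptive field on the input at this output position is [7 15 4]. Elementwise product with the kernel and sum: 7·2 + 15·2 + 4·1.

48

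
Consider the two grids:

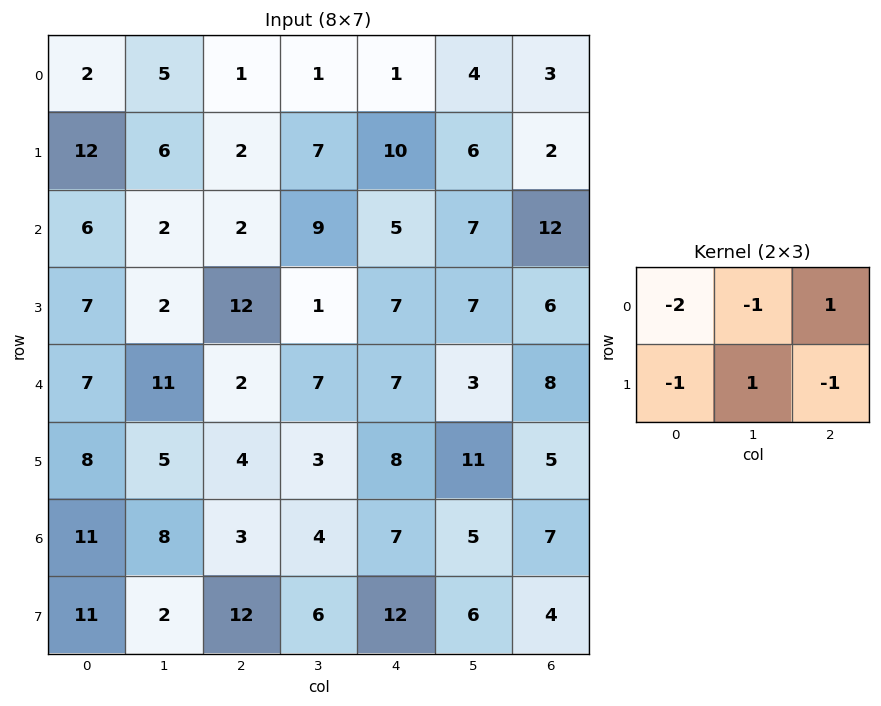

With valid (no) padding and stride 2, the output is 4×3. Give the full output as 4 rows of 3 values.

Output[0,0]: The receptive field on the input at this output position is [2 5 1 / 12 6 2]. Elementwise product with the kernel and sum: 2·-2 + 5·-1 + 1·1 + 12·-1 + 6·1 + 2·-1.
Output[0,1]: The receptive field on the input at this output position is [1 1 1 / 2 7 10]. Elementwise product with the kernel and sum: 1·-2 + 1·-1 + 1·1 + 2·-1 + 7·1 + 10·-1.

-16 -7 -9
-29 -26 -11
-30 -13 -11
-48 -21 -22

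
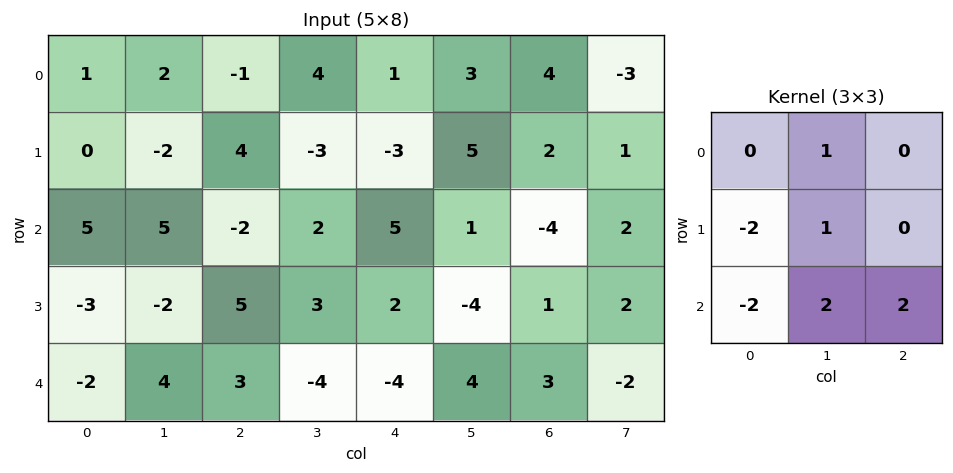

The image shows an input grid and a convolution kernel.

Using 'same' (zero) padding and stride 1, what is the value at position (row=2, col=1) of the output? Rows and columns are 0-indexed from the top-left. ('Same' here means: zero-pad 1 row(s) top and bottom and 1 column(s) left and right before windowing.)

5

The receptive field on the zero-padded input at this output position is [0 -2 4 / 5 5 -2 / -3 -2 5]. Elementwise product with the kernel and sum: -2·1 + 5·-2 + 5·1 + -3·-2 + -2·2 + 5·2.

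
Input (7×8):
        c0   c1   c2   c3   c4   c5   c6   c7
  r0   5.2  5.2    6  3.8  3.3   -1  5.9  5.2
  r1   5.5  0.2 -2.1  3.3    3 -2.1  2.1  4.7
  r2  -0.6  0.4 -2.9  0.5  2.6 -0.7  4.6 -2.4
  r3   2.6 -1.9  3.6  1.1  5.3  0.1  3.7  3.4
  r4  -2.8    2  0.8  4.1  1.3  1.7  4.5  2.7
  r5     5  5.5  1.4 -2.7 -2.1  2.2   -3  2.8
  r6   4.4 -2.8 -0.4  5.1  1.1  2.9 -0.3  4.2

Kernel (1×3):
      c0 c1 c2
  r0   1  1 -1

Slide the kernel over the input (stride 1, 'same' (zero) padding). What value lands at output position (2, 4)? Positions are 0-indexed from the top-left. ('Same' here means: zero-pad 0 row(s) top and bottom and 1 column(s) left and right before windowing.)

3.8

The receptive field on the zero-padded input at this output position is [0.5 2.6 -0.7]. Elementwise product with the kernel and sum: 0.5·1 + 2.6·1 + -0.7·-1.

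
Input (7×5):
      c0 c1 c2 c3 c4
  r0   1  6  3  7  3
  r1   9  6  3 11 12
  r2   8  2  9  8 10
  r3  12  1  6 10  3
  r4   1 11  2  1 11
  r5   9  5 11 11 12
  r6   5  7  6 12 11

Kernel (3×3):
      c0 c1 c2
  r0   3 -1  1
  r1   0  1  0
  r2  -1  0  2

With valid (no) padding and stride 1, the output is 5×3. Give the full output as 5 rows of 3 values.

Output[0,0]: The receptive field on the input at this output position is [1 6 3 / 9 6 3 / 8 2 9]. Elementwise product with the kernel and sum: 1·3 + 6·-1 + 3·1 + 6·1 + 8·-1 + 9·2.
Output[0,1]: The receptive field on the input at this output position is [6 3 7 / 6 3 11 / 2 9 8]. Elementwise product with the kernel and sum: 6·3 + 3·-1 + 7·1 + 3·1 + 2·-1 + 8·2.

16 39 27
26 54 18
35 2 59
65 26 25
6 60 43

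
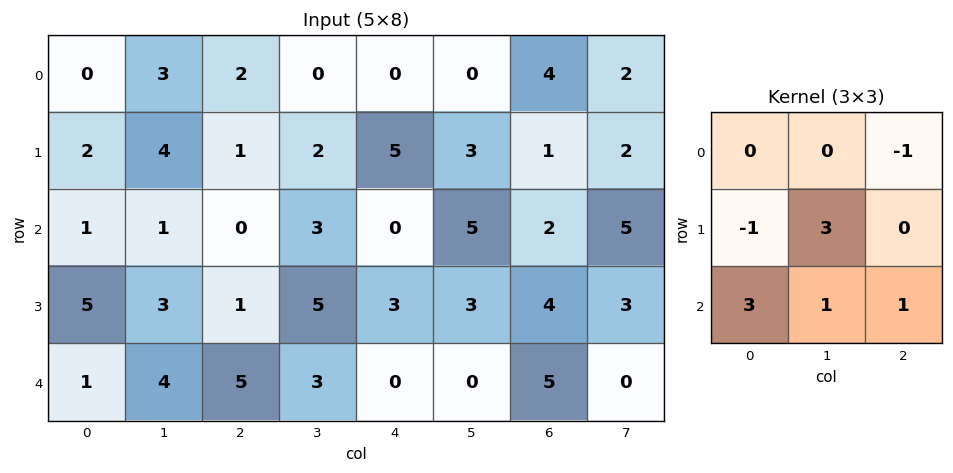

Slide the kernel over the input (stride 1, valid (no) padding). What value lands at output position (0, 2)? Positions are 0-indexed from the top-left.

8

The receptive field on the input at this output position is [2 0 0 / 1 2 5 / 0 3 0]. Elementwise product with the kernel and sum: 0·-1 + 1·-1 + 2·3 + 0·3 + 3·1 + 0·1.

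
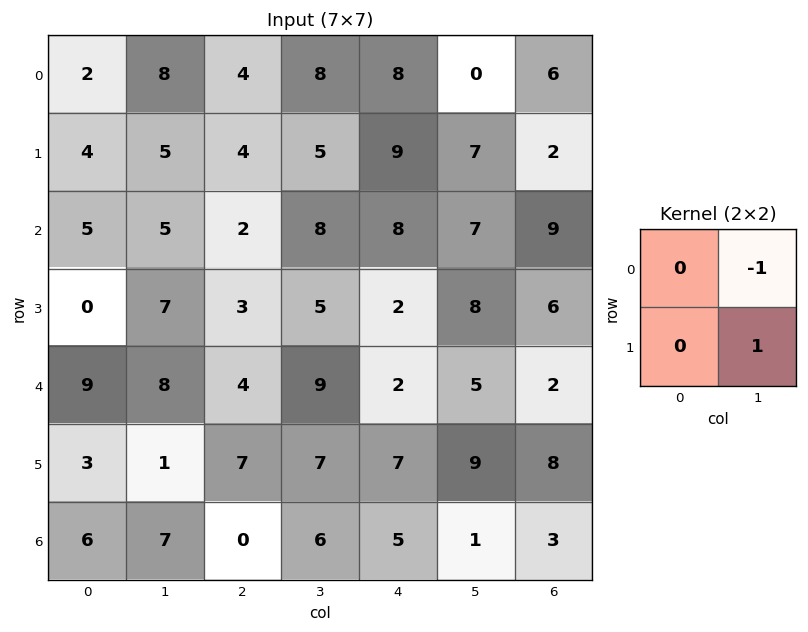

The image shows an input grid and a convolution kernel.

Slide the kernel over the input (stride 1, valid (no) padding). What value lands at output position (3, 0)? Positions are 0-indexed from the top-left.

The receptive field on the input at this output position is [0 7 / 9 8]. Elementwise product with the kernel and sum: 7·-1 + 8·1.

1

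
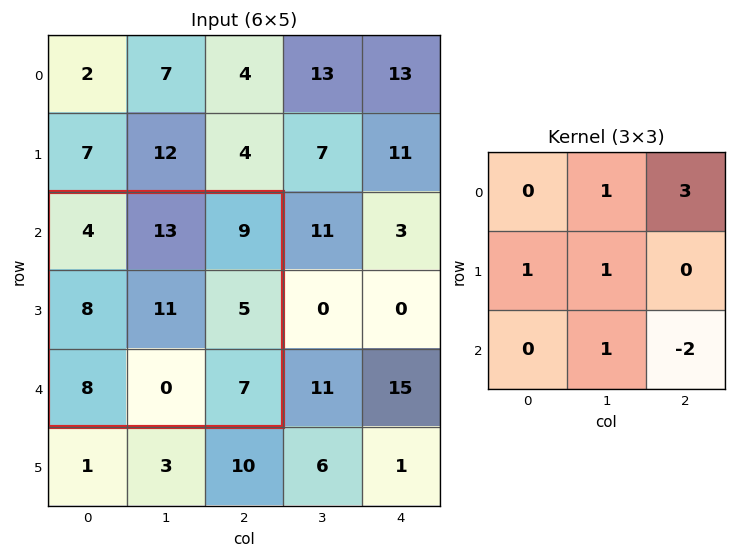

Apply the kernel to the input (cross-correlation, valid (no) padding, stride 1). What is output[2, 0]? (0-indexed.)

The receptive field on the input at this output position is [4 13 9 / 8 11 5 / 8 0 7]. Elementwise product with the kernel and sum: 13·1 + 9·3 + 8·1 + 11·1 + 0·1 + 7·-2.

45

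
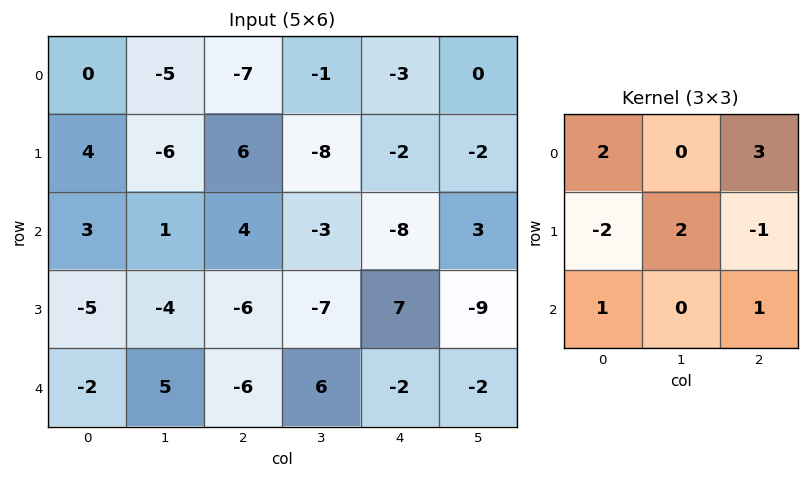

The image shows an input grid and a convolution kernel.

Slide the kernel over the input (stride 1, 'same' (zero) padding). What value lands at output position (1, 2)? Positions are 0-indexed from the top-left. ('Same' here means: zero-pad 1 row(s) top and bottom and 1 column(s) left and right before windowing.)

17

The receptive field on the zero-padded input at this output position is [-5 -7 -1 / -6 6 -8 / 1 4 -3]. Elementwise product with the kernel and sum: -5·2 + -1·3 + -6·-2 + 6·2 + -8·-1 + 1·1 + -3·1.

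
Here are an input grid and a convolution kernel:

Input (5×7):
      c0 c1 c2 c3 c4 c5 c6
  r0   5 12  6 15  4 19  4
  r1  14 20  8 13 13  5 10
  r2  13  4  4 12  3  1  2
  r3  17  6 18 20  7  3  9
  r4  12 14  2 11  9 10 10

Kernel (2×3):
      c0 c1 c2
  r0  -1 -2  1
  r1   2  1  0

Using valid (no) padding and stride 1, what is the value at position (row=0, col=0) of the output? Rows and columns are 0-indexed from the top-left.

25

The receptive field on the input at this output position is [5 12 6 / 14 20 8]. Elementwise product with the kernel and sum: 5·-1 + 12·-2 + 6·1 + 14·2 + 20·1.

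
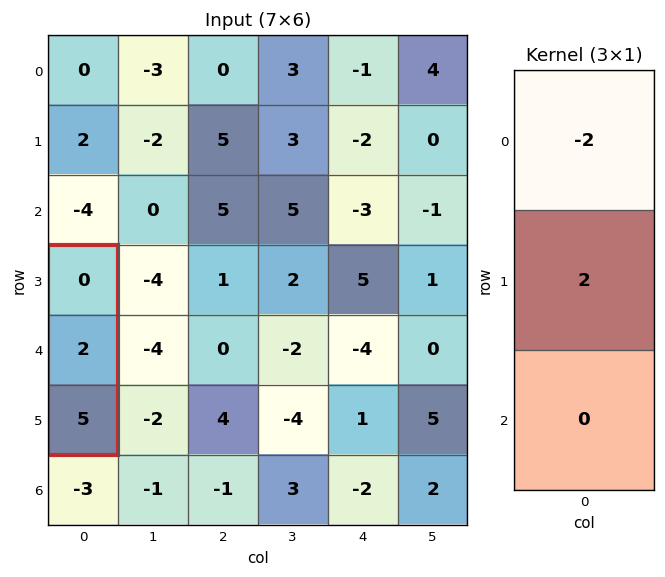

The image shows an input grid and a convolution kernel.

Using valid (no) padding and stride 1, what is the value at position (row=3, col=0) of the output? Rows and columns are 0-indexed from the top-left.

4

The receptive field on the input at this output position is [0 / 2 / 5]. Elementwise product with the kernel and sum: 0·-2 + 2·2.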